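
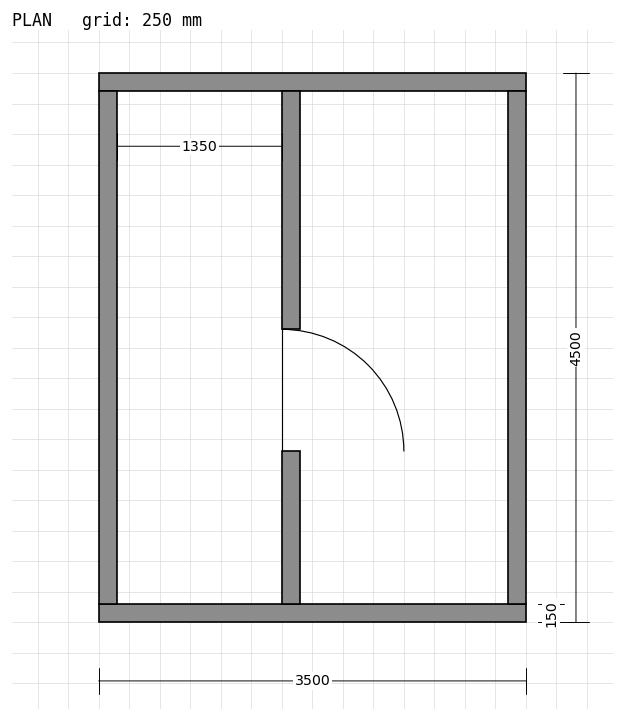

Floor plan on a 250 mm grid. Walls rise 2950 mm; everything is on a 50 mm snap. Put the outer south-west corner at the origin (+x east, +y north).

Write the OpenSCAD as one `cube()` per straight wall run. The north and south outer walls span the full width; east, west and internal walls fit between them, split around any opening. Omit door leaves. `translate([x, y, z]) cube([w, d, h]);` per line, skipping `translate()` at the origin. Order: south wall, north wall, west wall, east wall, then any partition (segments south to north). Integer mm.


cube([3500, 150, 2950]);
translate([0, 4350, 0]) cube([3500, 150, 2950]);
translate([0, 150, 0]) cube([150, 4200, 2950]);
translate([3350, 150, 0]) cube([150, 4200, 2950]);
translate([1500, 150, 0]) cube([150, 1250, 2950]);
translate([1500, 2400, 0]) cube([150, 1950, 2950]);


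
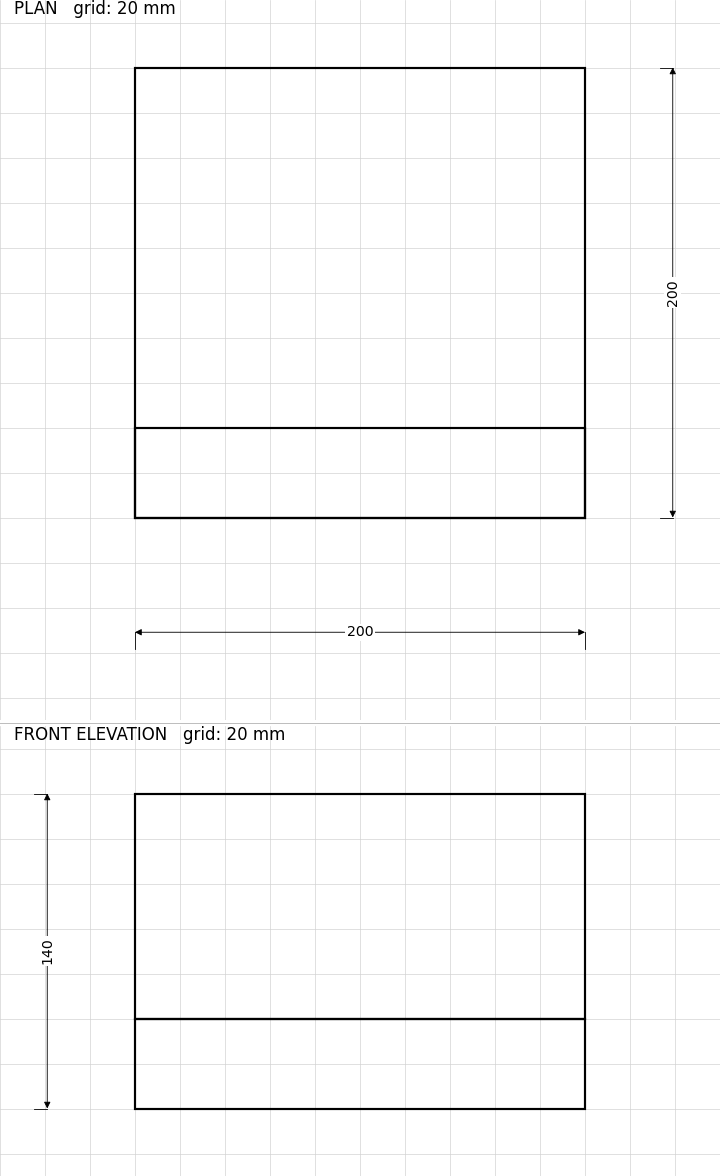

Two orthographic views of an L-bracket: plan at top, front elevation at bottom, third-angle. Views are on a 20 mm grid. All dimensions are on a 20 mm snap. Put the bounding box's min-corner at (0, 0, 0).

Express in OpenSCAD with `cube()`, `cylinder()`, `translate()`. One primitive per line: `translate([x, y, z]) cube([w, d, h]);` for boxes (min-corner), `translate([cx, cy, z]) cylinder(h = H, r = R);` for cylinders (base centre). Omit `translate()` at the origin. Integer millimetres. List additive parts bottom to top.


cube([200, 200, 40]);
translate([0, 0, 40]) cube([200, 40, 100]);


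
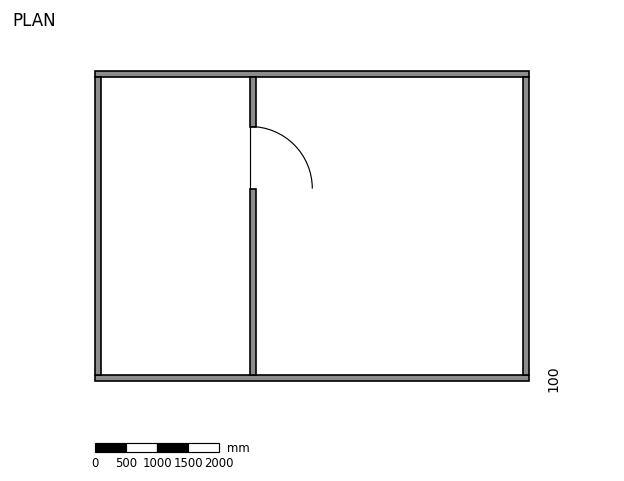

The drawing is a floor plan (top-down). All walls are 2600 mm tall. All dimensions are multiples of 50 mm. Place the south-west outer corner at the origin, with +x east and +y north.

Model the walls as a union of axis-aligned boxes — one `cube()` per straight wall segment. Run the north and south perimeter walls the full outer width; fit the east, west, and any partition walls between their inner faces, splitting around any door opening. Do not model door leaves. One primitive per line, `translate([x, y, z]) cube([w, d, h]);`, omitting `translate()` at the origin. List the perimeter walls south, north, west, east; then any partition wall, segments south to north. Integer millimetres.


cube([7000, 100, 2600]);
translate([0, 4900, 0]) cube([7000, 100, 2600]);
translate([0, 100, 0]) cube([100, 4800, 2600]);
translate([6900, 100, 0]) cube([100, 4800, 2600]);
translate([2500, 100, 0]) cube([100, 3000, 2600]);
translate([2500, 4100, 0]) cube([100, 800, 2600]);


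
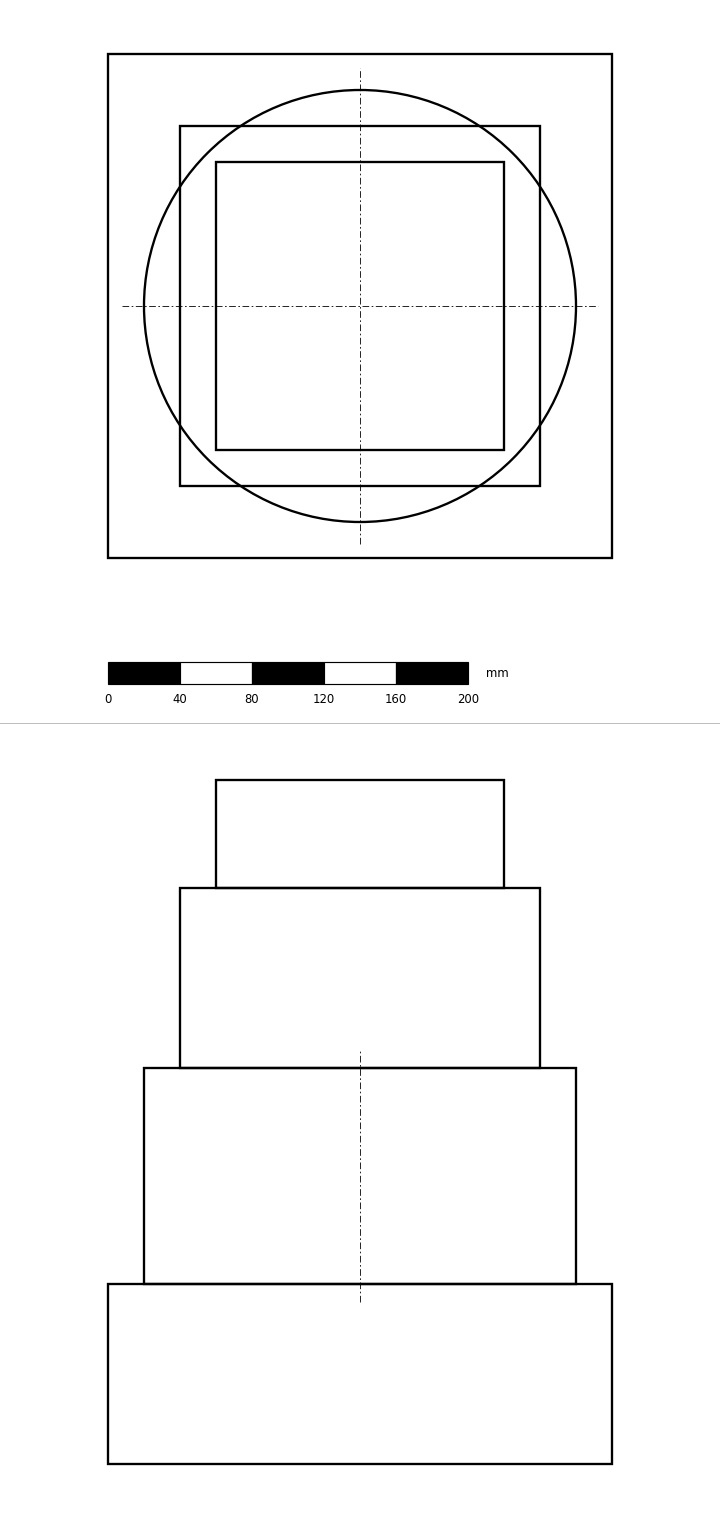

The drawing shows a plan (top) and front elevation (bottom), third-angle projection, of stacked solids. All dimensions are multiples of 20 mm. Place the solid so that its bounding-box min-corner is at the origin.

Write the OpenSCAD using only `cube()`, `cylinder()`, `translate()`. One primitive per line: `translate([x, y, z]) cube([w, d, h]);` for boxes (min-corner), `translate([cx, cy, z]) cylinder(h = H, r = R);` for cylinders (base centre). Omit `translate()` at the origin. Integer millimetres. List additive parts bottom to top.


cube([280, 280, 100]);
translate([140, 140, 100]) cylinder(h = 120, r = 120);
translate([40, 40, 220]) cube([200, 200, 100]);
translate([60, 60, 320]) cube([160, 160, 60]);


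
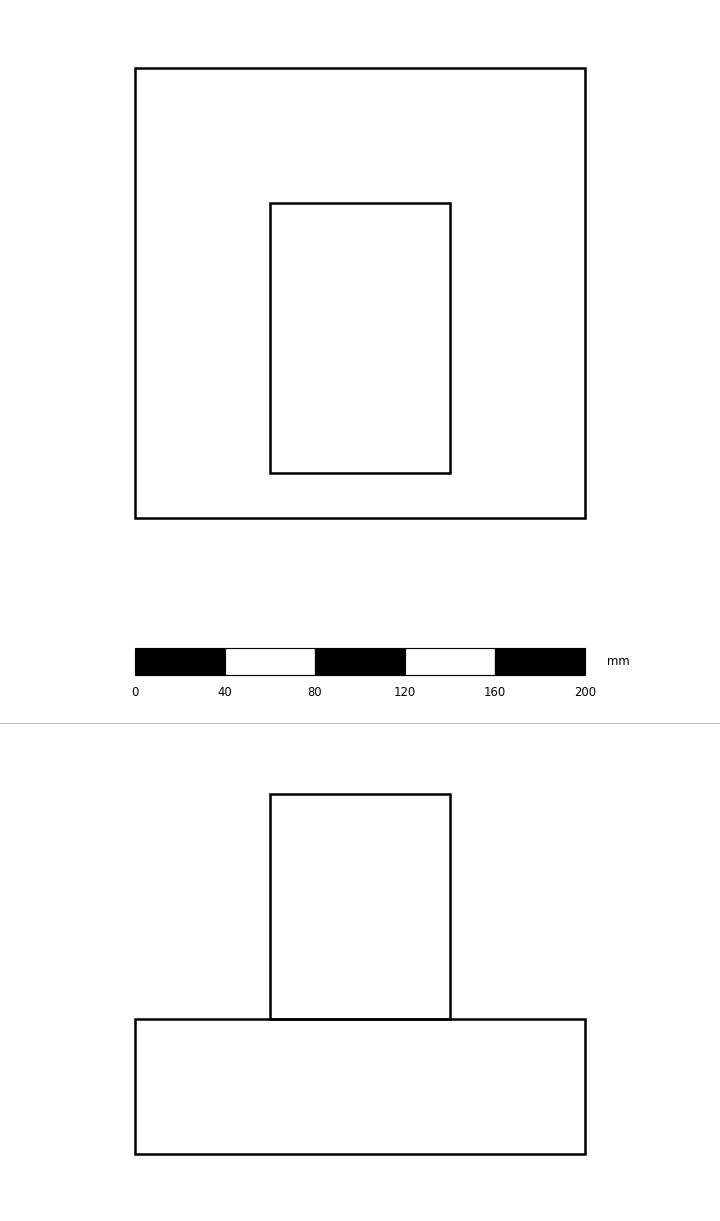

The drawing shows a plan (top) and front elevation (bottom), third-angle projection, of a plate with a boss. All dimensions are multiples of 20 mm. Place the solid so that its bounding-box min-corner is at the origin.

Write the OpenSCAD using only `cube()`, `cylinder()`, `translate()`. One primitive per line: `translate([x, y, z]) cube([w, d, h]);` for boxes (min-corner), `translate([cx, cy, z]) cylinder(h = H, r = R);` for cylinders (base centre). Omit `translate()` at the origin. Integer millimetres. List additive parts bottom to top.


cube([200, 200, 60]);
translate([60, 20, 60]) cube([80, 120, 100]);


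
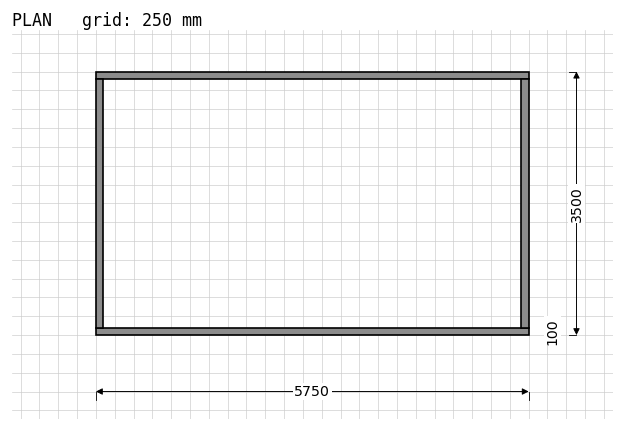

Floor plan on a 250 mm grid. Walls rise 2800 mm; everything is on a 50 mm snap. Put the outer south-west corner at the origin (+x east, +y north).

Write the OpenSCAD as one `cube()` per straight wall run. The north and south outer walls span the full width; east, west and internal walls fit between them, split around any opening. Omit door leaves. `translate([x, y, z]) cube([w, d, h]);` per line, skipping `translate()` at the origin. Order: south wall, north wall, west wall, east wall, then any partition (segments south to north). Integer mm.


cube([5750, 100, 2800]);
translate([0, 3400, 0]) cube([5750, 100, 2800]);
translate([0, 100, 0]) cube([100, 3300, 2800]);
translate([5650, 100, 0]) cube([100, 3300, 2800]);


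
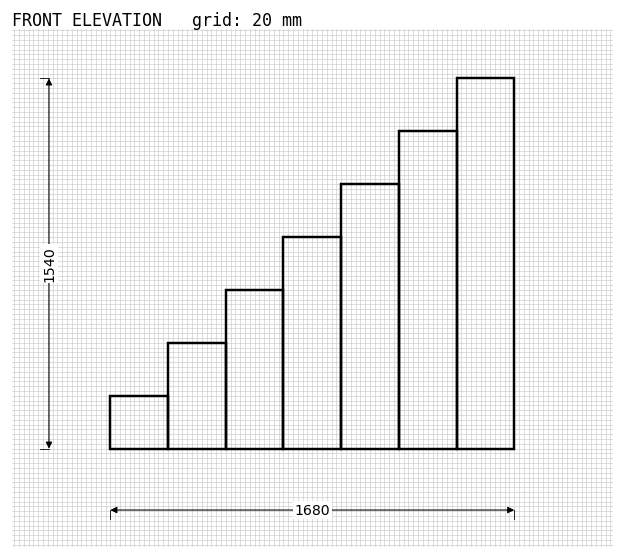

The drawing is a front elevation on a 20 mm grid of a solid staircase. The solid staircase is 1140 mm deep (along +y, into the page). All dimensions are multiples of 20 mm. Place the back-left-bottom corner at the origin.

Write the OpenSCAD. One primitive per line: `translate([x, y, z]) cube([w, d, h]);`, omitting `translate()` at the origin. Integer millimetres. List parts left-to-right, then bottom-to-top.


cube([240, 1140, 220]);
translate([240, 0, 0]) cube([240, 1140, 440]);
translate([480, 0, 0]) cube([240, 1140, 660]);
translate([720, 0, 0]) cube([240, 1140, 880]);
translate([960, 0, 0]) cube([240, 1140, 1100]);
translate([1200, 0, 0]) cube([240, 1140, 1320]);
translate([1440, 0, 0]) cube([240, 1140, 1540]);


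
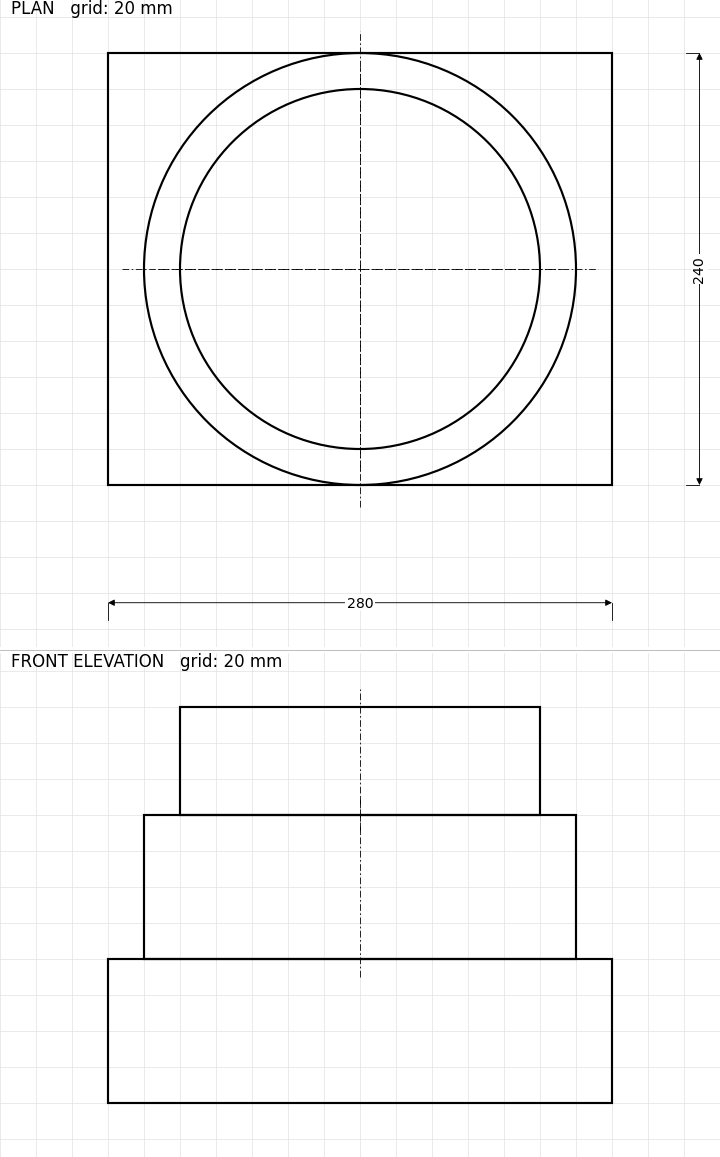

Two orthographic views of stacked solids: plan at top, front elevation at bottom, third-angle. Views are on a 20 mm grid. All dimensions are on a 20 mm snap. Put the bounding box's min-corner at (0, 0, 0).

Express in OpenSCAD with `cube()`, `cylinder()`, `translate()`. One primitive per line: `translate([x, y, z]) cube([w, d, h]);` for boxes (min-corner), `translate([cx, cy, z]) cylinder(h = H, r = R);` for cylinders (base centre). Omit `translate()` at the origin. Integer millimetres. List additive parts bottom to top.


cube([280, 240, 80]);
translate([140, 120, 80]) cylinder(h = 80, r = 120);
translate([140, 120, 160]) cylinder(h = 60, r = 100);


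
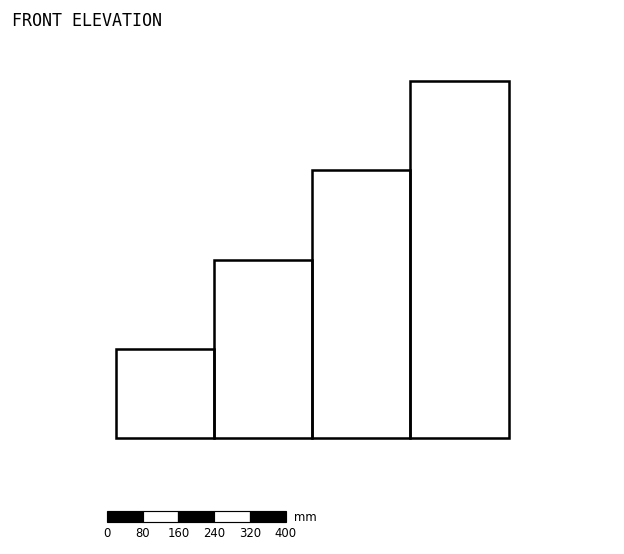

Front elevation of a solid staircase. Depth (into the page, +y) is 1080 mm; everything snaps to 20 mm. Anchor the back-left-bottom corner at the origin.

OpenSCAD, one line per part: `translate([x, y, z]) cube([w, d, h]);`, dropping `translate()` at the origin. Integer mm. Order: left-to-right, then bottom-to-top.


cube([220, 1080, 200]);
translate([220, 0, 0]) cube([220, 1080, 400]);
translate([440, 0, 0]) cube([220, 1080, 600]);
translate([660, 0, 0]) cube([220, 1080, 800]);


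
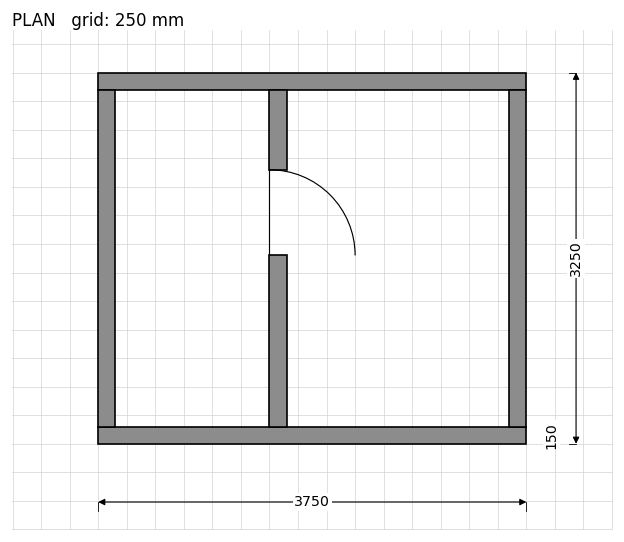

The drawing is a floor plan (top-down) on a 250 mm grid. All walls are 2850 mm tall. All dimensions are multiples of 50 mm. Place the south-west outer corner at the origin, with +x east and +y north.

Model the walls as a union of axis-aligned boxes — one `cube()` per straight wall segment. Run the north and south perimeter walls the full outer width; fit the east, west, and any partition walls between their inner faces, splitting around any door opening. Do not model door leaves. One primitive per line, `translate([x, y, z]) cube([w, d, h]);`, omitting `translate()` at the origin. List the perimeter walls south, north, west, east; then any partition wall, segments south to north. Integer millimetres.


cube([3750, 150, 2850]);
translate([0, 3100, 0]) cube([3750, 150, 2850]);
translate([0, 150, 0]) cube([150, 2950, 2850]);
translate([3600, 150, 0]) cube([150, 2950, 2850]);
translate([1500, 150, 0]) cube([150, 1500, 2850]);
translate([1500, 2400, 0]) cube([150, 700, 2850]);


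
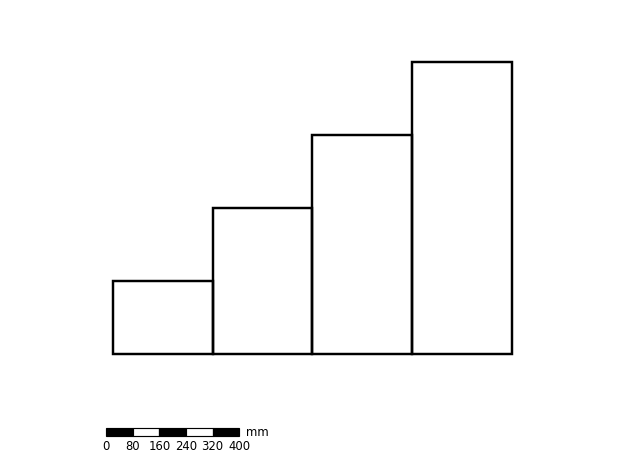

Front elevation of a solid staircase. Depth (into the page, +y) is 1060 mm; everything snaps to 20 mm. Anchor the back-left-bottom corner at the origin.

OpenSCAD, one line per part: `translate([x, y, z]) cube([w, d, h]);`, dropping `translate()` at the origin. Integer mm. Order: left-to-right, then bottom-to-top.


cube([300, 1060, 220]);
translate([300, 0, 0]) cube([300, 1060, 440]);
translate([600, 0, 0]) cube([300, 1060, 660]);
translate([900, 0, 0]) cube([300, 1060, 880]);


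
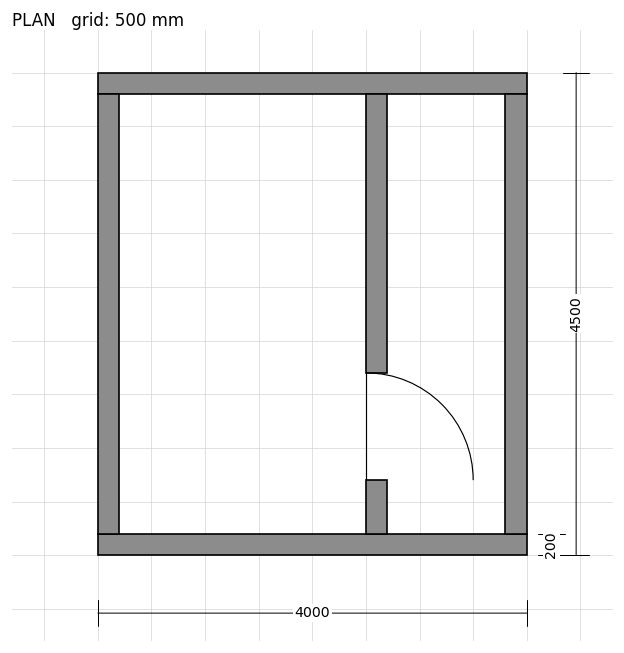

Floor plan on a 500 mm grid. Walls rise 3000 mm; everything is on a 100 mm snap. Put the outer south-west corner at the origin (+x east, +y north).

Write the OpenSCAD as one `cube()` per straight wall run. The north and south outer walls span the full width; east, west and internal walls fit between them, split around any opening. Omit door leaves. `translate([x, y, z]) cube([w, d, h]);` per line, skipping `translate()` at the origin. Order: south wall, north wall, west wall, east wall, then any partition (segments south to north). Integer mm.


cube([4000, 200, 3000]);
translate([0, 4300, 0]) cube([4000, 200, 3000]);
translate([0, 200, 0]) cube([200, 4100, 3000]);
translate([3800, 200, 0]) cube([200, 4100, 3000]);
translate([2500, 200, 0]) cube([200, 500, 3000]);
translate([2500, 1700, 0]) cube([200, 2600, 3000]);


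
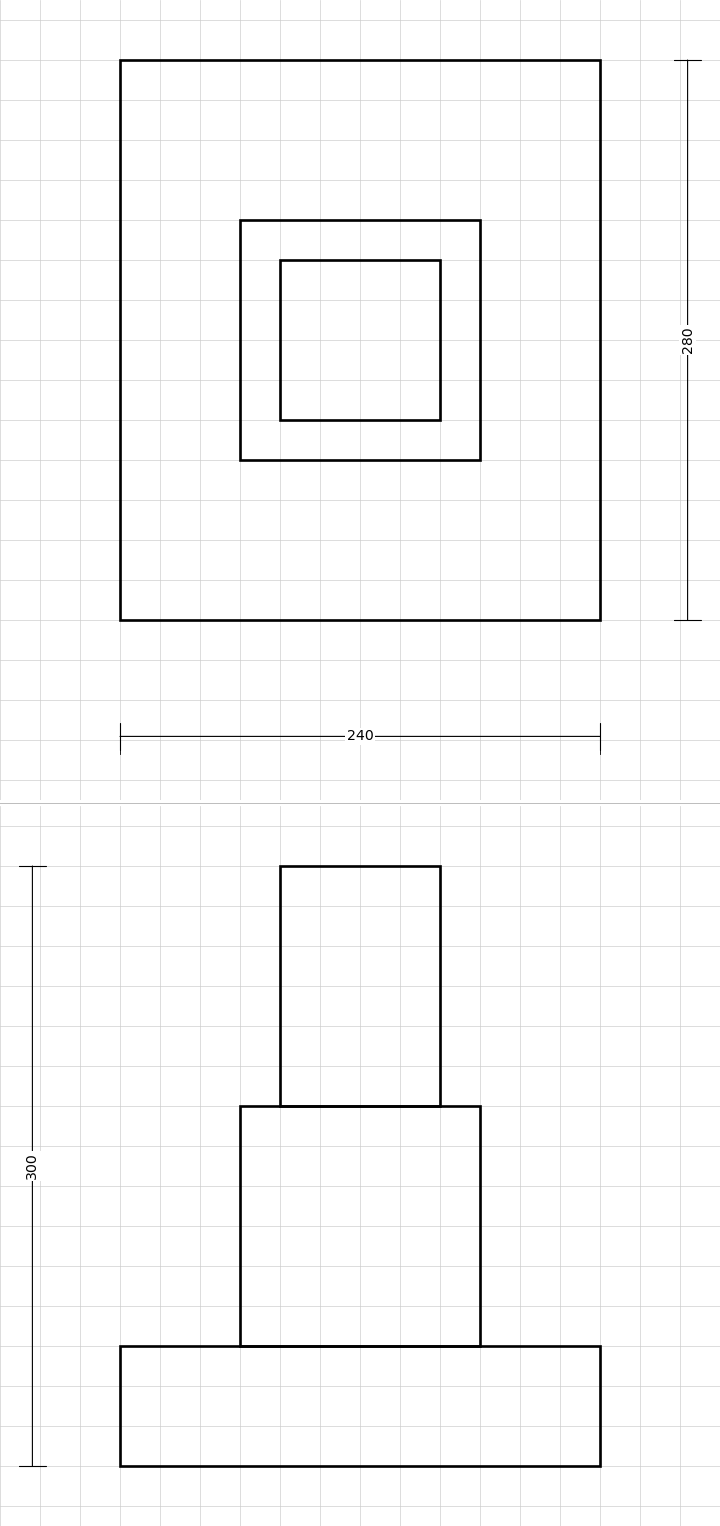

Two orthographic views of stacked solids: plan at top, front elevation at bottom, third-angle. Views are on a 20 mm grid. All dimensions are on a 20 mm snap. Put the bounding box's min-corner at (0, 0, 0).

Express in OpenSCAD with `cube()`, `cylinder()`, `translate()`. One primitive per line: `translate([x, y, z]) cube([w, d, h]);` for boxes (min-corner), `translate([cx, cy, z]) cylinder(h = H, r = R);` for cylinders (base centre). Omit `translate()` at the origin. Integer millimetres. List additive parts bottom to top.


cube([240, 280, 60]);
translate([60, 80, 60]) cube([120, 120, 120]);
translate([80, 100, 180]) cube([80, 80, 120]);


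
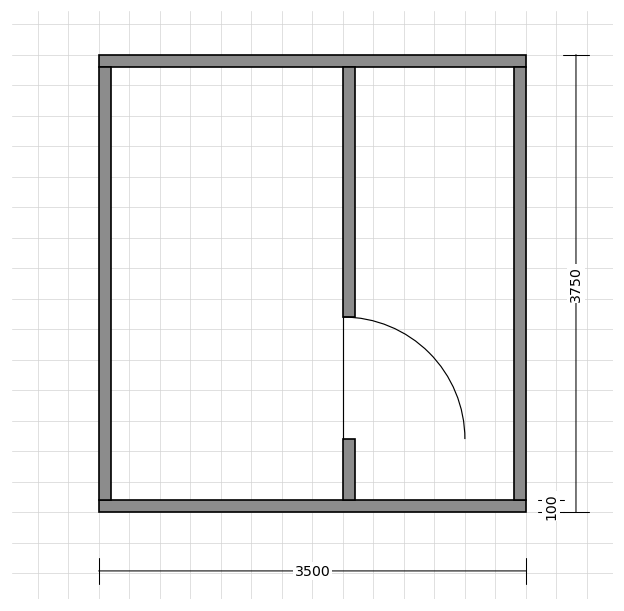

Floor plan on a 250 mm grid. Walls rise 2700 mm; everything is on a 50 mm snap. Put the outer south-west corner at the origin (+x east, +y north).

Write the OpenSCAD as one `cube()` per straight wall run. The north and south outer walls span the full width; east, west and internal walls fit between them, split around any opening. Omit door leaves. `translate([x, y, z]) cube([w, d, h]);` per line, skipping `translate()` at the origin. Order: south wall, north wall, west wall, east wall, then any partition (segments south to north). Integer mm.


cube([3500, 100, 2700]);
translate([0, 3650, 0]) cube([3500, 100, 2700]);
translate([0, 100, 0]) cube([100, 3550, 2700]);
translate([3400, 100, 0]) cube([100, 3550, 2700]);
translate([2000, 100, 0]) cube([100, 500, 2700]);
translate([2000, 1600, 0]) cube([100, 2050, 2700]);


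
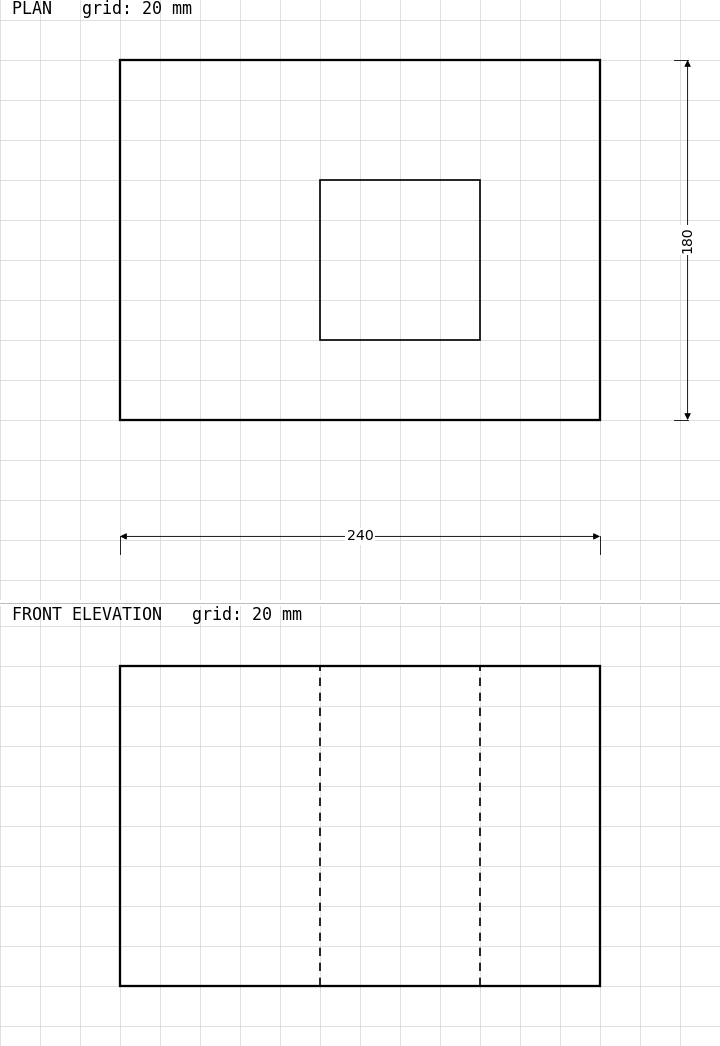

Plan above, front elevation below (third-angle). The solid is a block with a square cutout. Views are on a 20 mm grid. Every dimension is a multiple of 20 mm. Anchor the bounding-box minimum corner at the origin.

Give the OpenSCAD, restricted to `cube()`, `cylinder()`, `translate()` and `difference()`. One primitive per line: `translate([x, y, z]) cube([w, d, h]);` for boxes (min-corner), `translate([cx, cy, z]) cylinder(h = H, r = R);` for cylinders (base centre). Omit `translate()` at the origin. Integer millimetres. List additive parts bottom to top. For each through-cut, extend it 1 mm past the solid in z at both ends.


difference() {
  cube([240, 180, 160]);
  translate([100, 40, -1]) cube([80, 80, 162]);
}


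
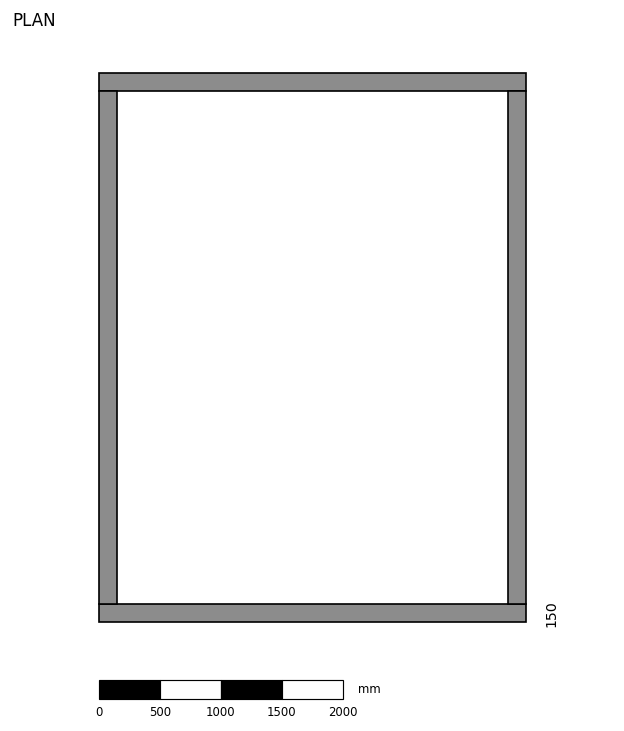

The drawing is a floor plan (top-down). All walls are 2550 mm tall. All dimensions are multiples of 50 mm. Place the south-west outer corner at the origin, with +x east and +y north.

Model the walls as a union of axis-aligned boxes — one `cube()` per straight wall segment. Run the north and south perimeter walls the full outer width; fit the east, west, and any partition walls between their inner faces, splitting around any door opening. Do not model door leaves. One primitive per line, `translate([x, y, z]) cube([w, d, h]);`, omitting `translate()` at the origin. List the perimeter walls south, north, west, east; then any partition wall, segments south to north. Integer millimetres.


cube([3500, 150, 2550]);
translate([0, 4350, 0]) cube([3500, 150, 2550]);
translate([0, 150, 0]) cube([150, 4200, 2550]);
translate([3350, 150, 0]) cube([150, 4200, 2550]);


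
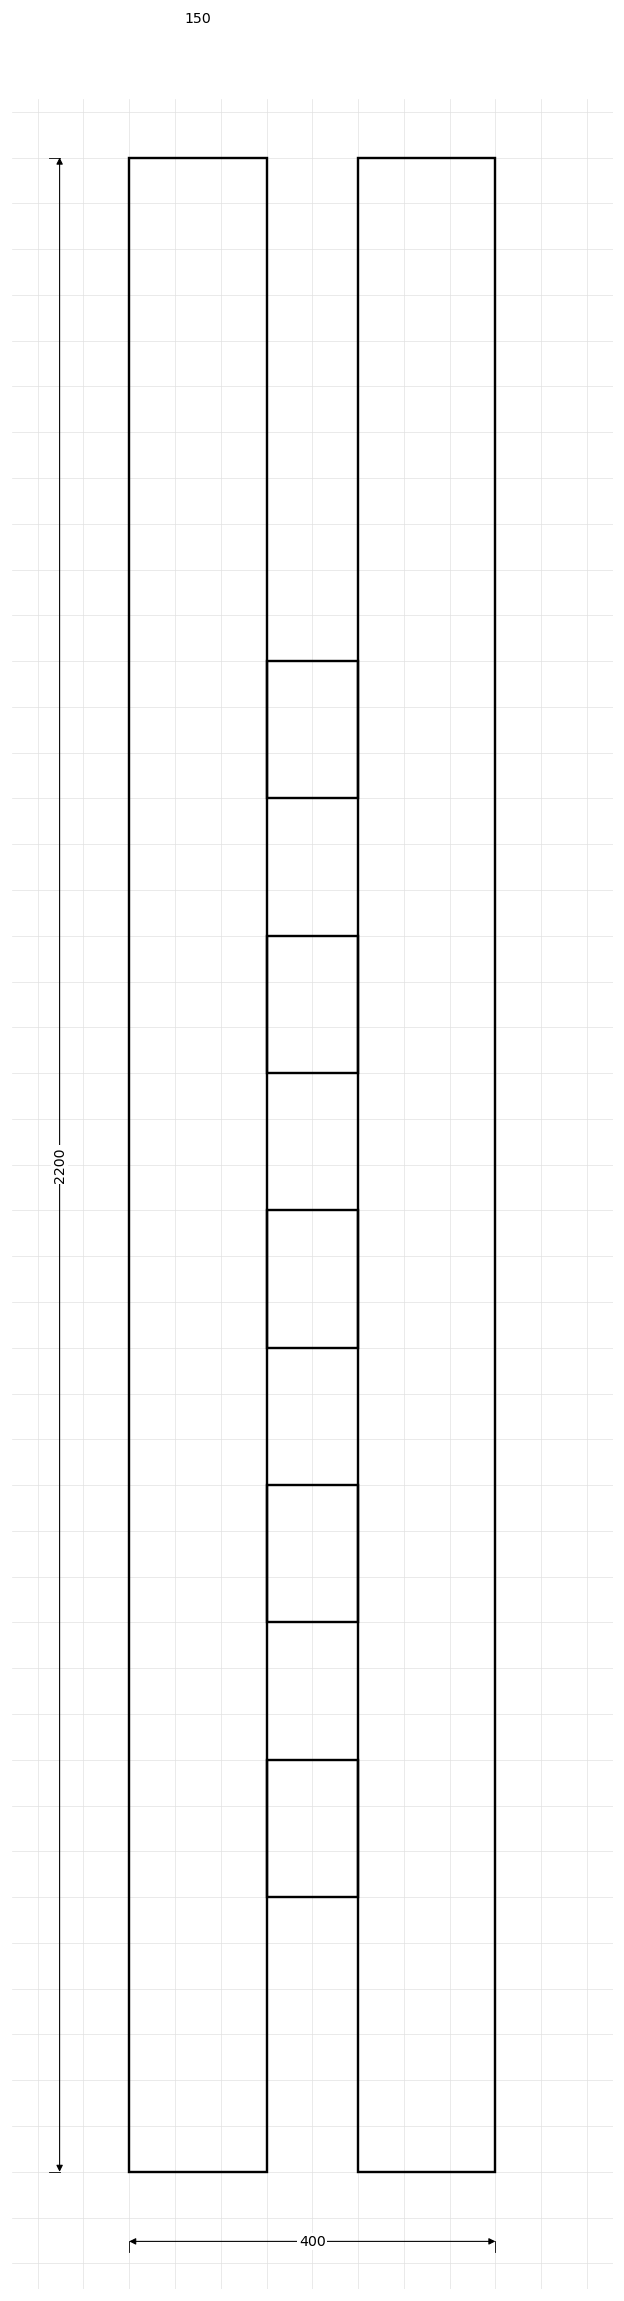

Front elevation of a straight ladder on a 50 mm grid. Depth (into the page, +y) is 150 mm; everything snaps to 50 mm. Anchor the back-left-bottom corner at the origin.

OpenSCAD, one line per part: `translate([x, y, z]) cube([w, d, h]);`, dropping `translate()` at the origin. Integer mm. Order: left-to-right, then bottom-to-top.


cube([150, 150, 2200]);
translate([150, 0, 300]) cube([100, 150, 150]);
translate([150, 0, 600]) cube([100, 150, 150]);
translate([150, 0, 900]) cube([100, 150, 150]);
translate([150, 0, 1200]) cube([100, 150, 150]);
translate([150, 0, 1500]) cube([100, 150, 150]);
translate([250, 0, 0]) cube([150, 150, 2200]);


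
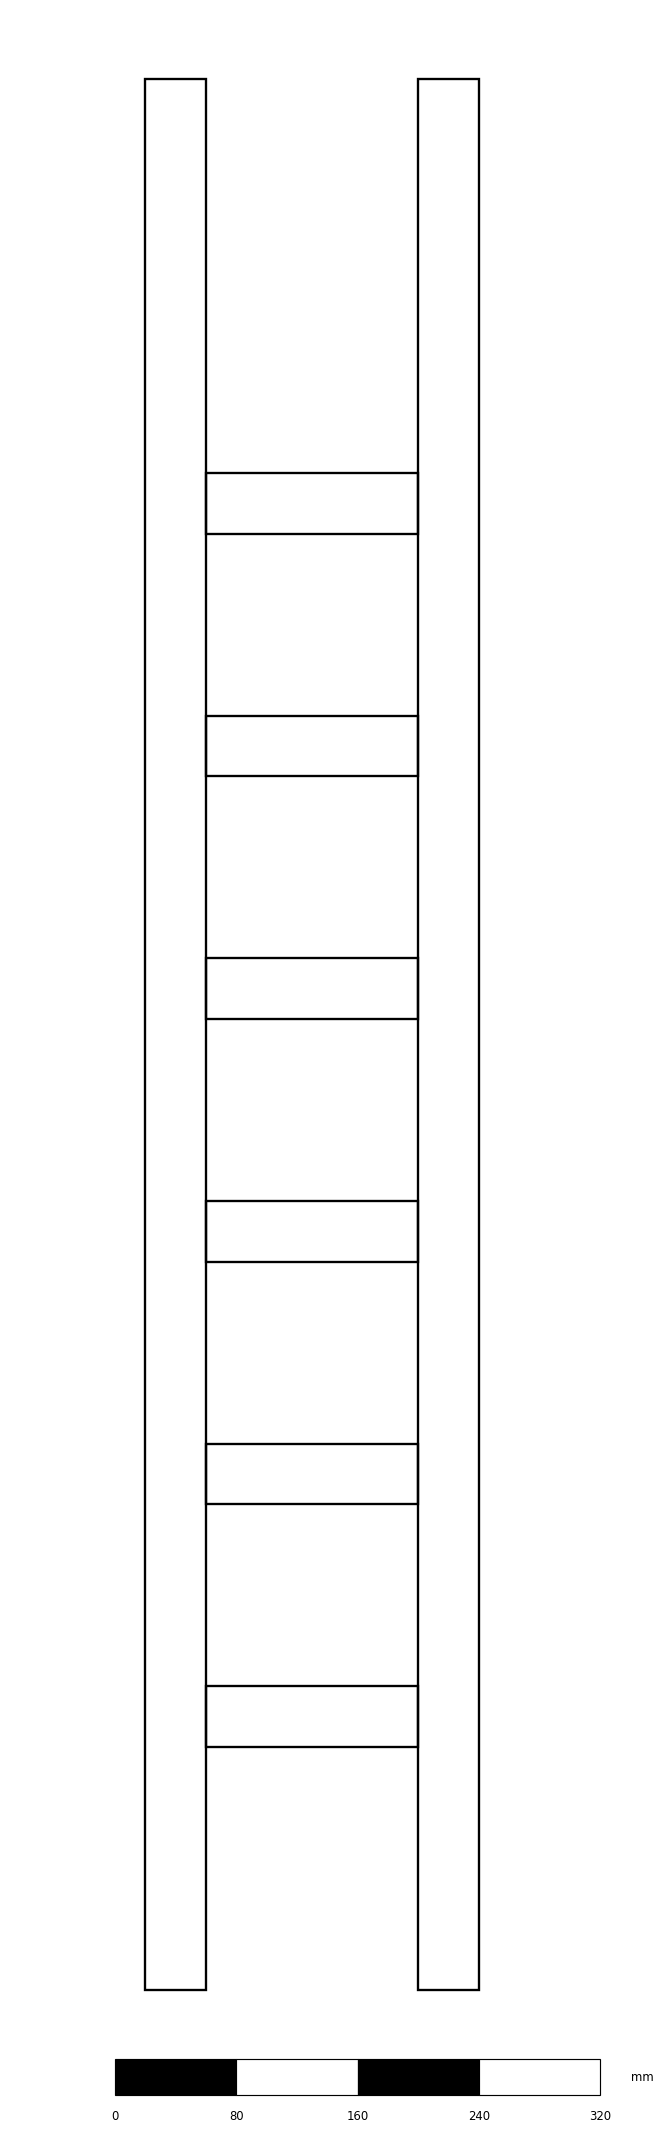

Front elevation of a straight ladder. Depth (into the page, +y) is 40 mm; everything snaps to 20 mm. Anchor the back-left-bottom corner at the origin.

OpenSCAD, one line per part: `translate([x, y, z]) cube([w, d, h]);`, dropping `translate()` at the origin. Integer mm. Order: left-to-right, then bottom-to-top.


cube([40, 40, 1260]);
translate([40, 0, 160]) cube([140, 40, 40]);
translate([40, 0, 320]) cube([140, 40, 40]);
translate([40, 0, 480]) cube([140, 40, 40]);
translate([40, 0, 640]) cube([140, 40, 40]);
translate([40, 0, 800]) cube([140, 40, 40]);
translate([40, 0, 960]) cube([140, 40, 40]);
translate([180, 0, 0]) cube([40, 40, 1260]);


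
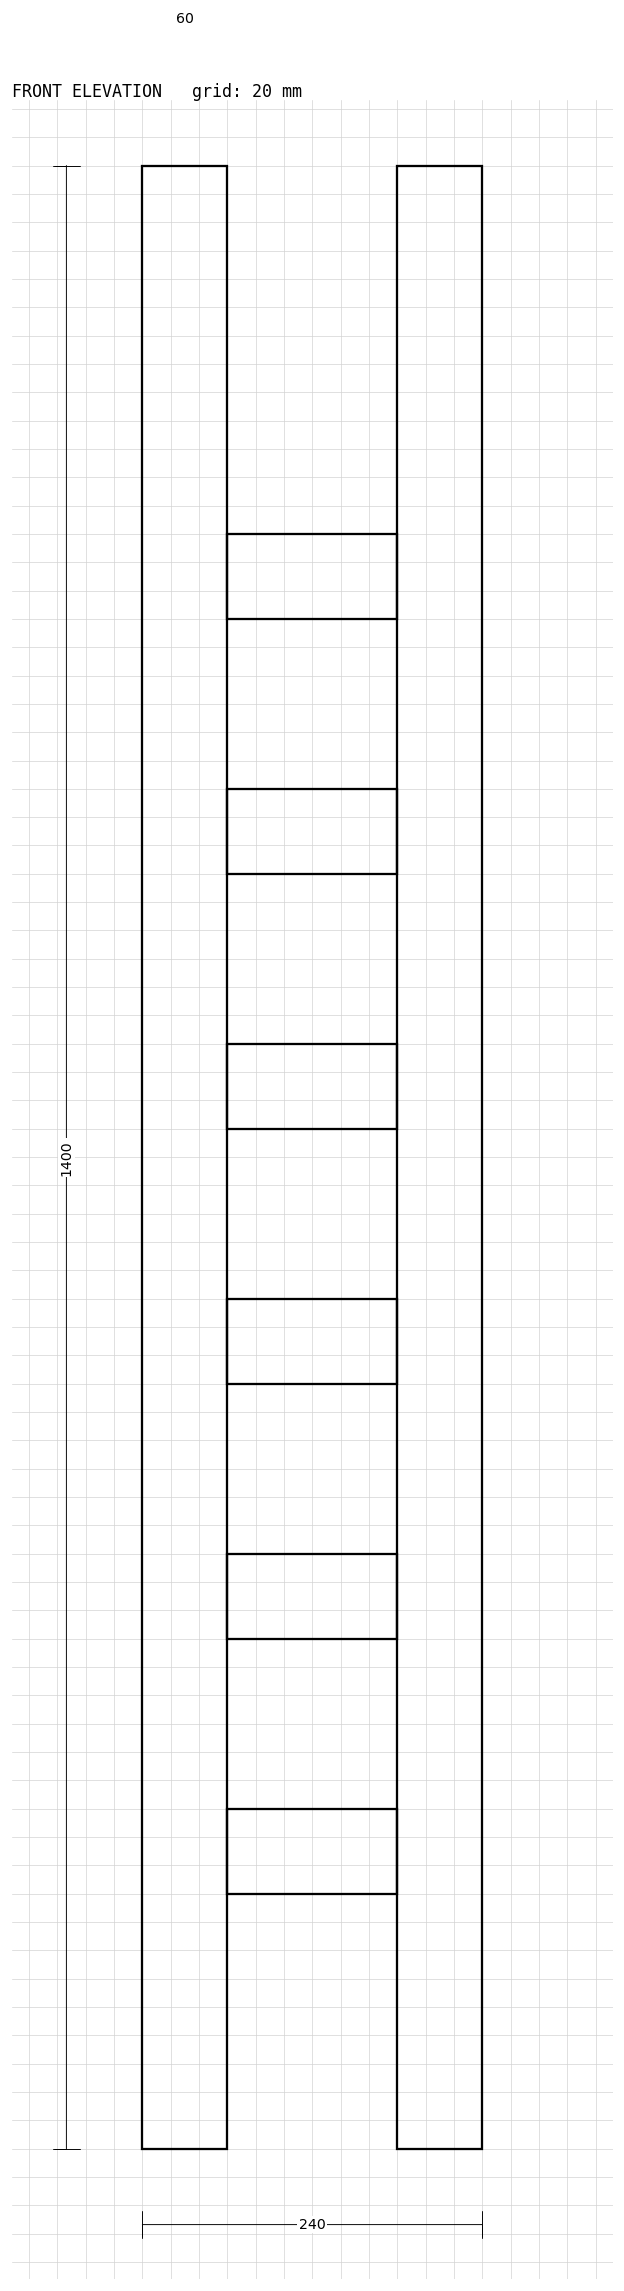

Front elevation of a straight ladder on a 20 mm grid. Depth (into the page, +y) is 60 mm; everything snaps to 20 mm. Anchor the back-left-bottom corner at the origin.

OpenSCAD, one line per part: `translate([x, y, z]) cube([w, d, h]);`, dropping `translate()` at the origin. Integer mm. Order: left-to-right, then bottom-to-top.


cube([60, 60, 1400]);
translate([60, 0, 180]) cube([120, 60, 60]);
translate([60, 0, 360]) cube([120, 60, 60]);
translate([60, 0, 540]) cube([120, 60, 60]);
translate([60, 0, 720]) cube([120, 60, 60]);
translate([60, 0, 900]) cube([120, 60, 60]);
translate([60, 0, 1080]) cube([120, 60, 60]);
translate([180, 0, 0]) cube([60, 60, 1400]);


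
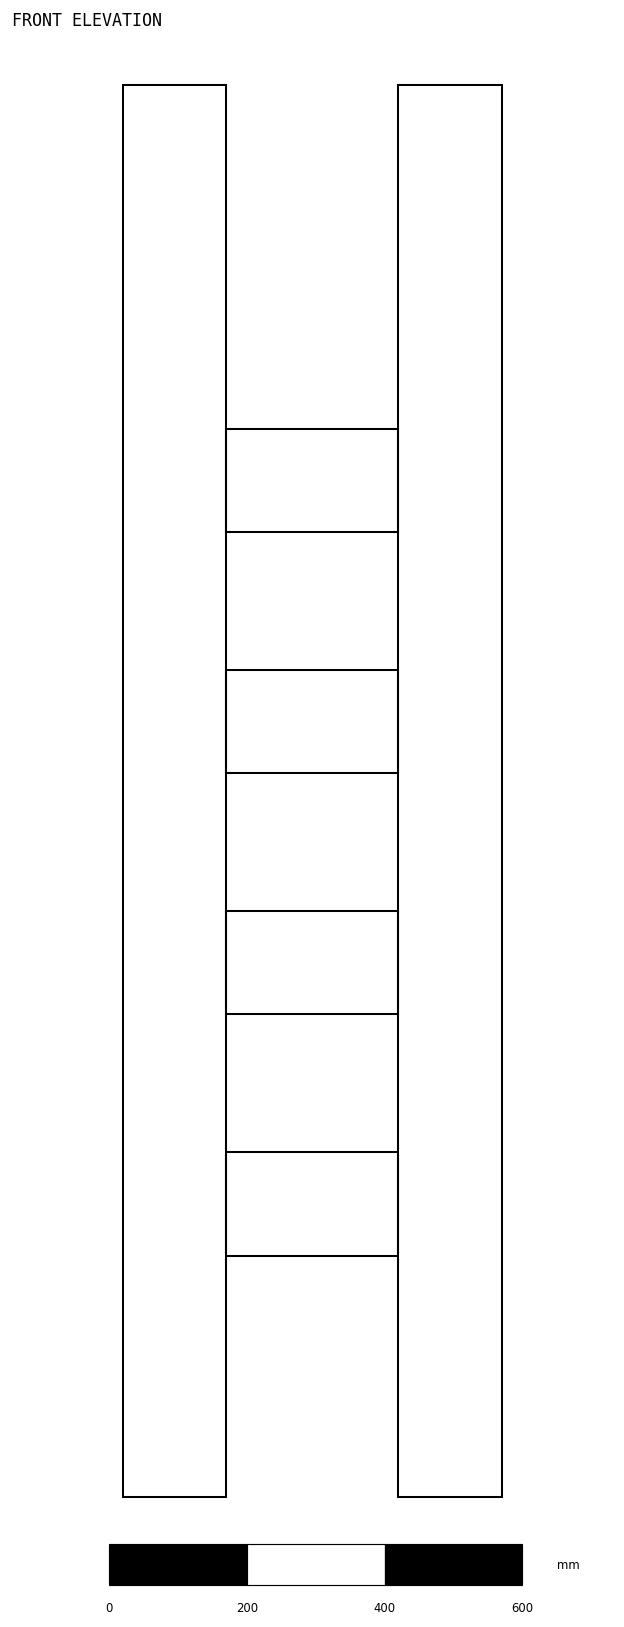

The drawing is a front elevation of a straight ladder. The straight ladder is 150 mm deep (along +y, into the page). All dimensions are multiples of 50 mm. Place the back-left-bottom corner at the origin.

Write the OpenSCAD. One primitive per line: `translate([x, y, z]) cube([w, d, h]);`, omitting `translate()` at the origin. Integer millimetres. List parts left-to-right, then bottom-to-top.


cube([150, 150, 2050]);
translate([150, 0, 350]) cube([250, 150, 150]);
translate([150, 0, 700]) cube([250, 150, 150]);
translate([150, 0, 1050]) cube([250, 150, 150]);
translate([150, 0, 1400]) cube([250, 150, 150]);
translate([400, 0, 0]) cube([150, 150, 2050]);


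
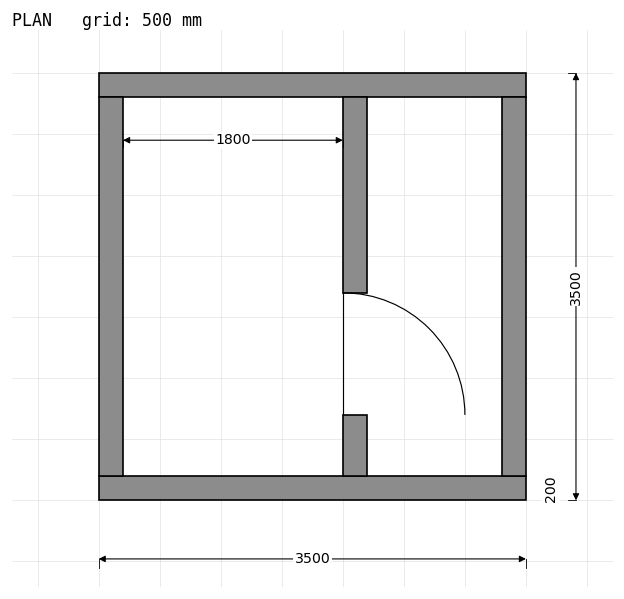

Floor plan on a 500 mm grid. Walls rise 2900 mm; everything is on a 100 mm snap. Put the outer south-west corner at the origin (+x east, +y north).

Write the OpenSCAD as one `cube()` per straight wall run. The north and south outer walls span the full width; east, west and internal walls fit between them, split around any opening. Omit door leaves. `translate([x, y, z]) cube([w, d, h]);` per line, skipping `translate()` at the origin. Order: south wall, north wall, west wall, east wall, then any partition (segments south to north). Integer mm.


cube([3500, 200, 2900]);
translate([0, 3300, 0]) cube([3500, 200, 2900]);
translate([0, 200, 0]) cube([200, 3100, 2900]);
translate([3300, 200, 0]) cube([200, 3100, 2900]);
translate([2000, 200, 0]) cube([200, 500, 2900]);
translate([2000, 1700, 0]) cube([200, 1600, 2900]);


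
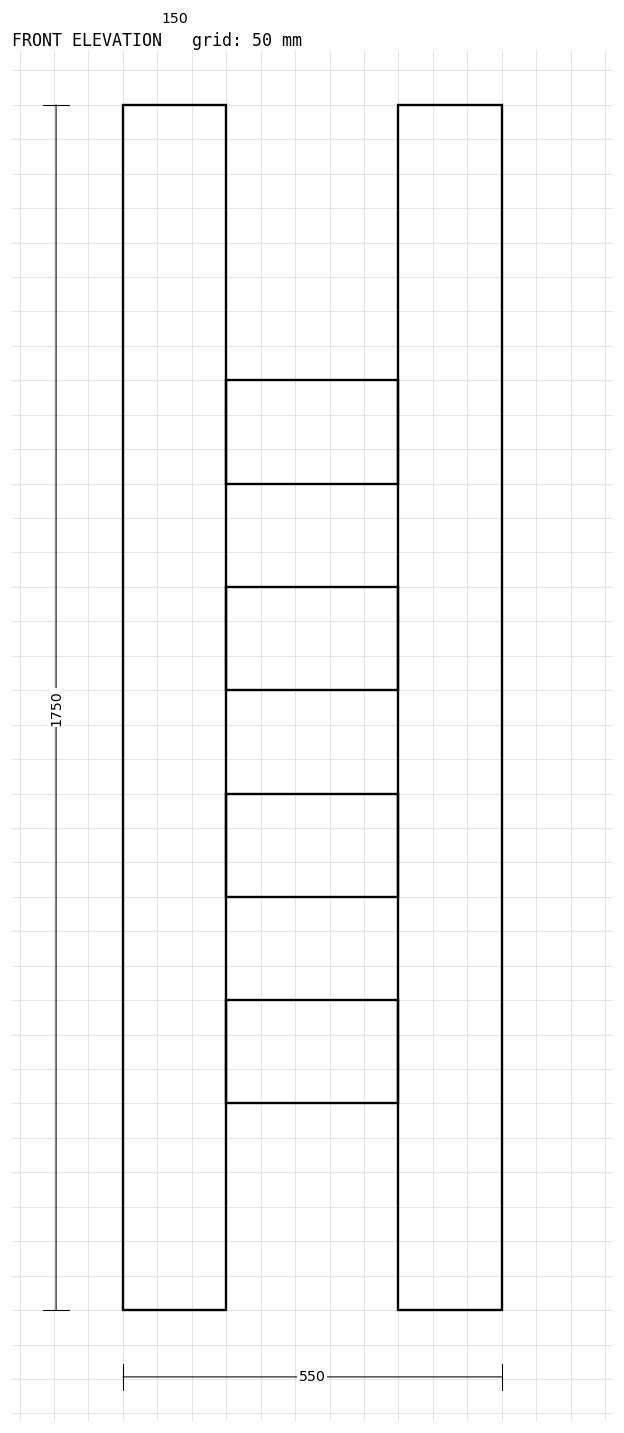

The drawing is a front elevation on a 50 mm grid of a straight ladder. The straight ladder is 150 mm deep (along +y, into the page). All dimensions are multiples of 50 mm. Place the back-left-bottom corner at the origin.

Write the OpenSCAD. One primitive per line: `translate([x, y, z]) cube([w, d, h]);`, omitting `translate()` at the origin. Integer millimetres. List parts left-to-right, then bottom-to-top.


cube([150, 150, 1750]);
translate([150, 0, 300]) cube([250, 150, 150]);
translate([150, 0, 600]) cube([250, 150, 150]);
translate([150, 0, 900]) cube([250, 150, 150]);
translate([150, 0, 1200]) cube([250, 150, 150]);
translate([400, 0, 0]) cube([150, 150, 1750]);


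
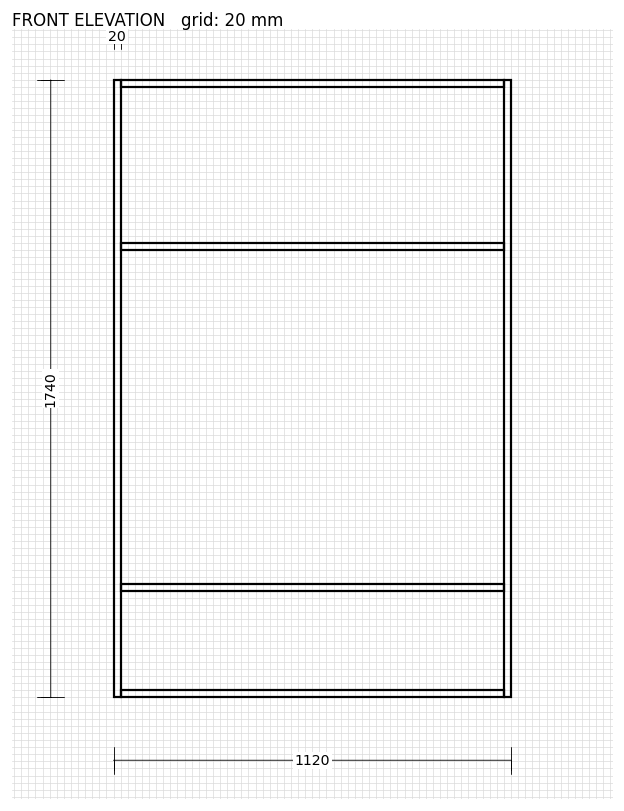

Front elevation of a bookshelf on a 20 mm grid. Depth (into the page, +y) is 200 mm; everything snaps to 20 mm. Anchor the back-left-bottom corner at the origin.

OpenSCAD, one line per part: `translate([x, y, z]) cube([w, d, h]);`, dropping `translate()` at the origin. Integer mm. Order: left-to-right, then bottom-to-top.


cube([20, 200, 1740]);
translate([20, 0, 0]) cube([1080, 200, 20]);
translate([20, 0, 300]) cube([1080, 200, 20]);
translate([20, 0, 1260]) cube([1080, 200, 20]);
translate([20, 0, 1720]) cube([1080, 200, 20]);
translate([1100, 0, 0]) cube([20, 200, 1740]);


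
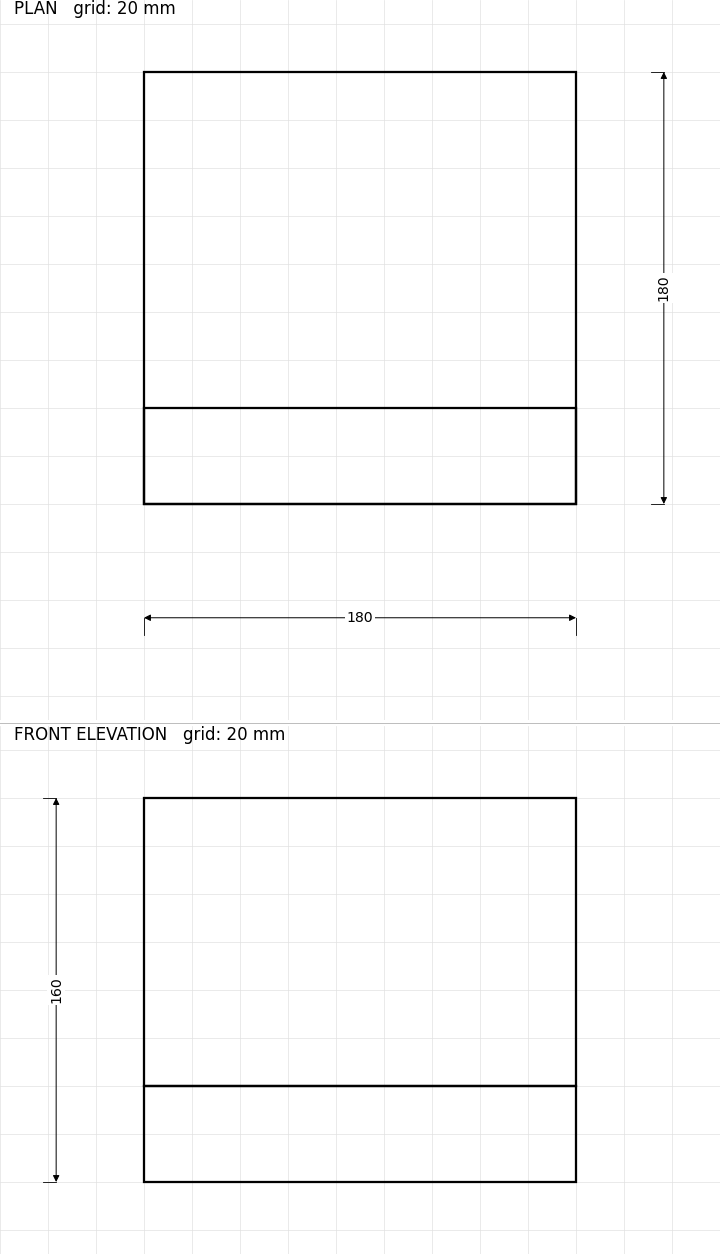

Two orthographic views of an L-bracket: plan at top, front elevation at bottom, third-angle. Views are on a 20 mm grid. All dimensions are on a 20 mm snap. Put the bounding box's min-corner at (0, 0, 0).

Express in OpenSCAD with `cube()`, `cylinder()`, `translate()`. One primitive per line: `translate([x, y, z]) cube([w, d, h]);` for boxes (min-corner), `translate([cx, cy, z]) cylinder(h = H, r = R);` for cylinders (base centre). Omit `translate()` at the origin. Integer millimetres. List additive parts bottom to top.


cube([180, 180, 40]);
translate([0, 0, 40]) cube([180, 40, 120]);


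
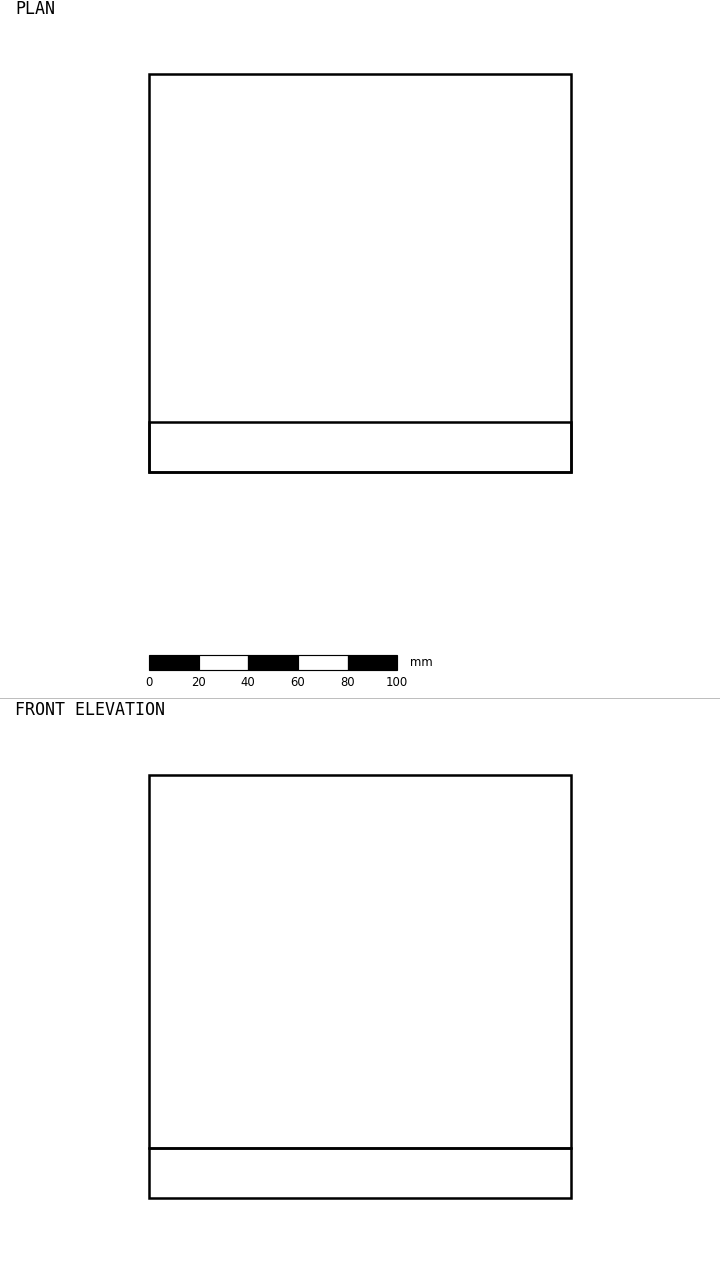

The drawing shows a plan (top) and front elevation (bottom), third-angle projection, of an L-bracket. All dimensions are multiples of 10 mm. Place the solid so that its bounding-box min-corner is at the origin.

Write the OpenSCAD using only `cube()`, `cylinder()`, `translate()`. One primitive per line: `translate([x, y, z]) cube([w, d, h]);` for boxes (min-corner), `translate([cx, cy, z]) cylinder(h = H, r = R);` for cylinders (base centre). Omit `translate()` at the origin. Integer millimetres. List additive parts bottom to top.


cube([170, 160, 20]);
translate([0, 0, 20]) cube([170, 20, 150]);


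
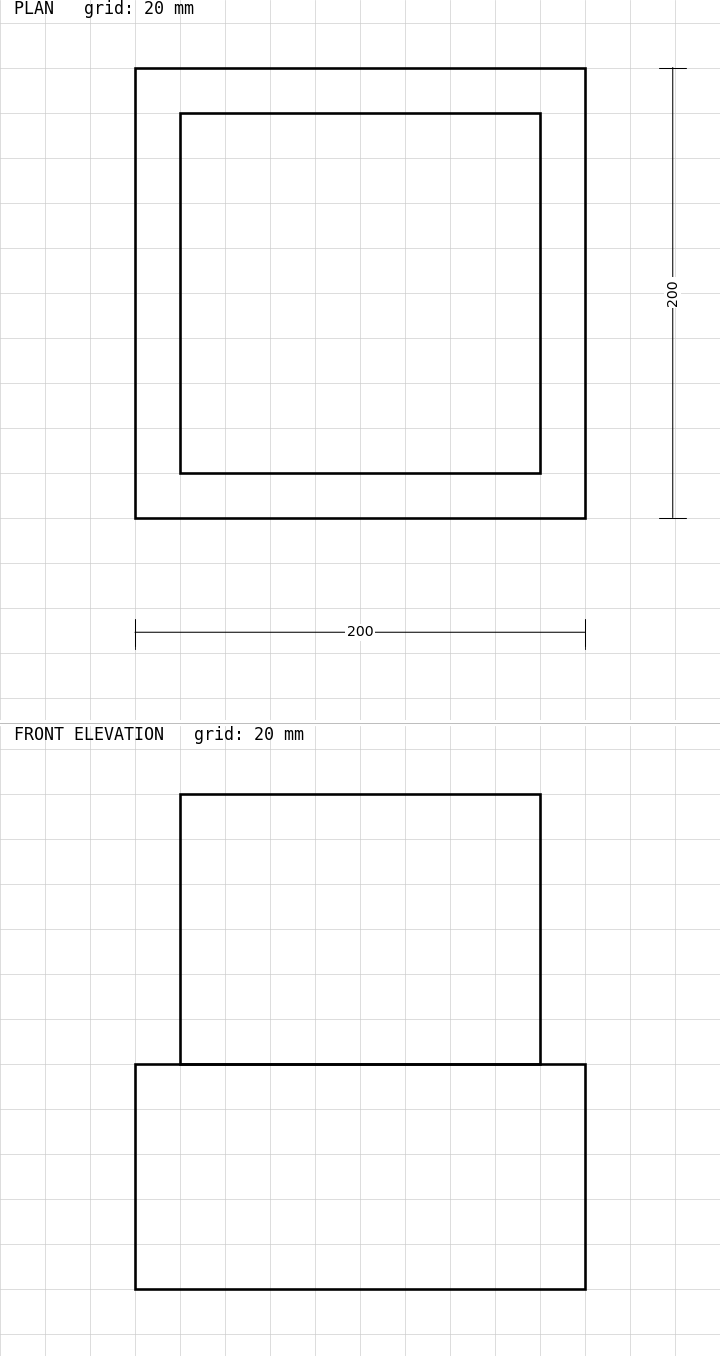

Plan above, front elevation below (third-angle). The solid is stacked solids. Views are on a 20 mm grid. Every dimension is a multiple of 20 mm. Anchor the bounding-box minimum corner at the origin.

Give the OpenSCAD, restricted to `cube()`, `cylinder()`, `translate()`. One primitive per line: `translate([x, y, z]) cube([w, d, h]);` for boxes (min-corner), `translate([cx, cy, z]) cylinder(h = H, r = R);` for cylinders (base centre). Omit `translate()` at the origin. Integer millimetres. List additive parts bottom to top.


cube([200, 200, 100]);
translate([20, 20, 100]) cube([160, 160, 120]);


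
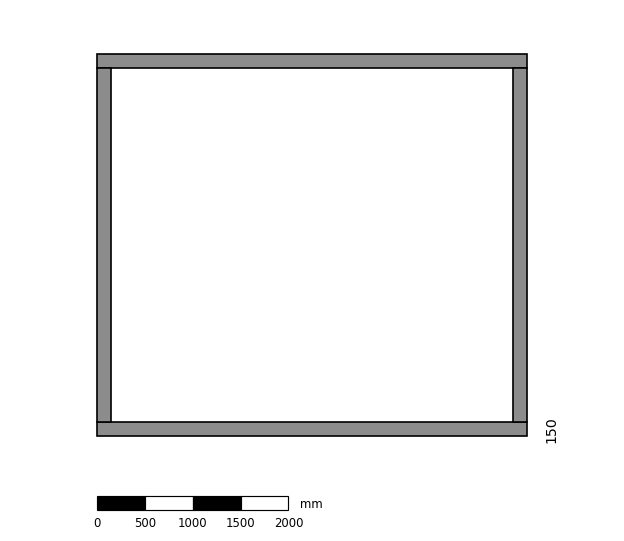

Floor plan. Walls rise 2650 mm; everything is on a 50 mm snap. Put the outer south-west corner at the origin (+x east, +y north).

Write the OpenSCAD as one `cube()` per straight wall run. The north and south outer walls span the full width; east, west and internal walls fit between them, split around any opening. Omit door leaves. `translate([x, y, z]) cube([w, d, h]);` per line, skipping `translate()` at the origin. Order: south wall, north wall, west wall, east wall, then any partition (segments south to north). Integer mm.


cube([4500, 150, 2650]);
translate([0, 3850, 0]) cube([4500, 150, 2650]);
translate([0, 150, 0]) cube([150, 3700, 2650]);
translate([4350, 150, 0]) cube([150, 3700, 2650]);


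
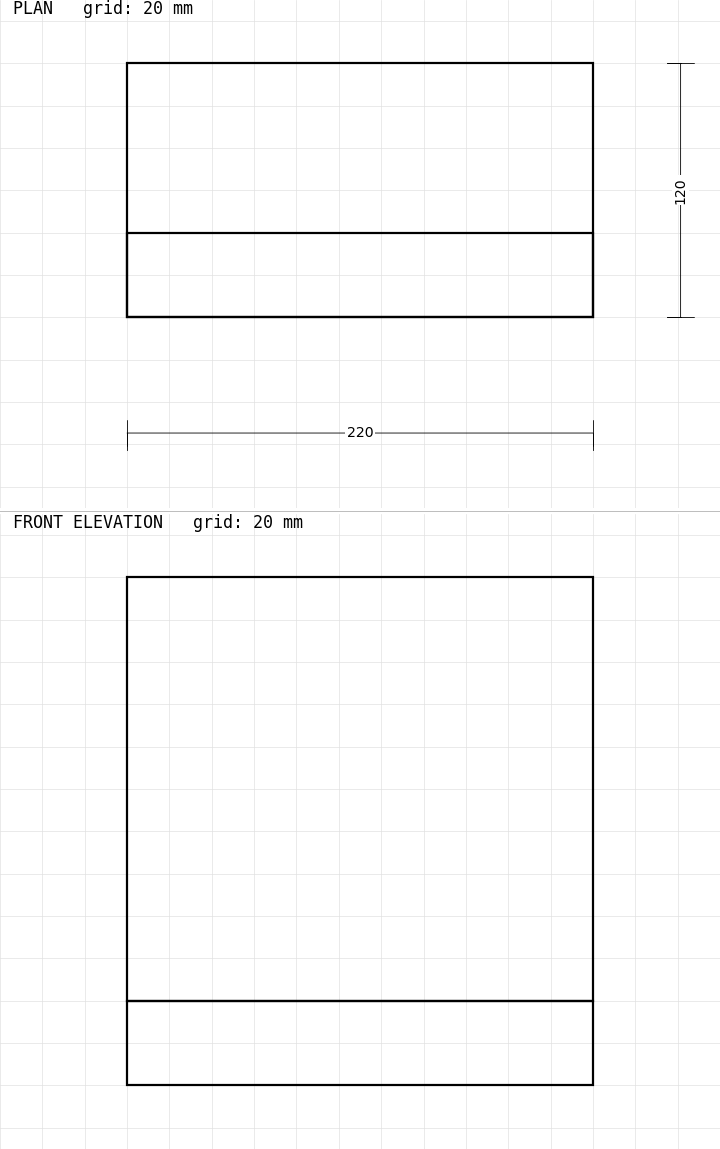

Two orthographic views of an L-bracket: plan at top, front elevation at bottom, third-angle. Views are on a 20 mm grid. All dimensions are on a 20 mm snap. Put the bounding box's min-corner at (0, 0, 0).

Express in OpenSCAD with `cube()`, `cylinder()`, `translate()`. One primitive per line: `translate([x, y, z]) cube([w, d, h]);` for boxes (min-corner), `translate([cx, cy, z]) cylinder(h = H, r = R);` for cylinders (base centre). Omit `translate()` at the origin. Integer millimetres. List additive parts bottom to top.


cube([220, 120, 40]);
translate([0, 0, 40]) cube([220, 40, 200]);


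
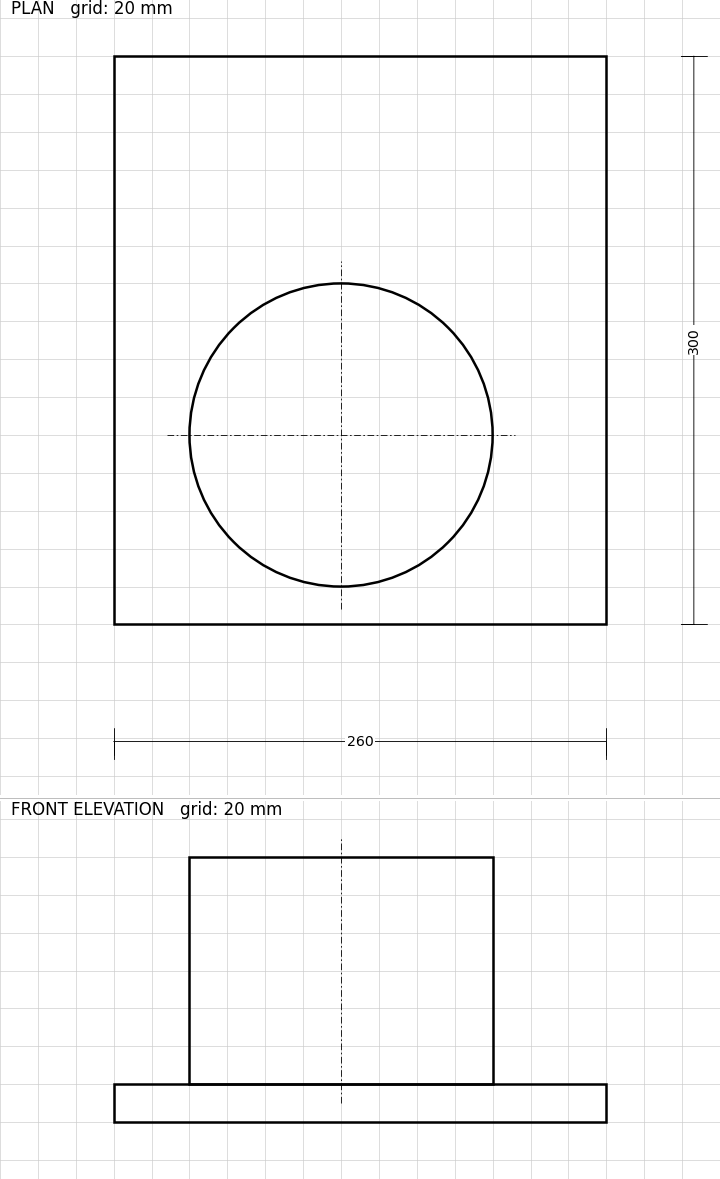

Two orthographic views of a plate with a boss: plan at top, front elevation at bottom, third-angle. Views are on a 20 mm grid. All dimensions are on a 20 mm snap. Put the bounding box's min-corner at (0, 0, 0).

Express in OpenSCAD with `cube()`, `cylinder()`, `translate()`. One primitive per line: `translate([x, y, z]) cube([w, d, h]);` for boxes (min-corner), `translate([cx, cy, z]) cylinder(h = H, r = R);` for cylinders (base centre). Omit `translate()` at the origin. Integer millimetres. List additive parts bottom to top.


cube([260, 300, 20]);
translate([120, 100, 20]) cylinder(h = 120, r = 80);


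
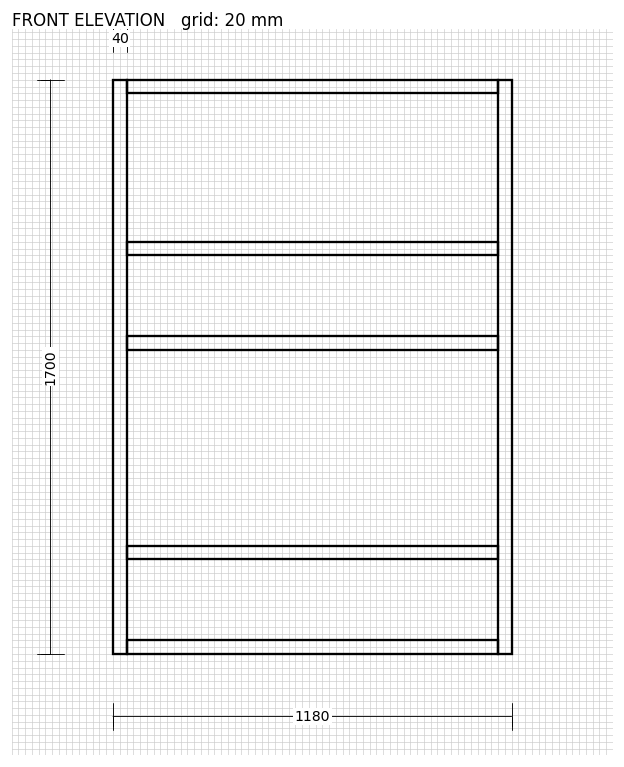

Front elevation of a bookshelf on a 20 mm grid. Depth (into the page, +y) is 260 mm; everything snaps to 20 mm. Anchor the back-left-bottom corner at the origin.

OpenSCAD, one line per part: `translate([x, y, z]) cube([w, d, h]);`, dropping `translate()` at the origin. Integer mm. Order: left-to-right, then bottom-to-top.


cube([40, 260, 1700]);
translate([40, 0, 0]) cube([1100, 260, 40]);
translate([40, 0, 280]) cube([1100, 260, 40]);
translate([40, 0, 900]) cube([1100, 260, 40]);
translate([40, 0, 1180]) cube([1100, 260, 40]);
translate([40, 0, 1660]) cube([1100, 260, 40]);
translate([1140, 0, 0]) cube([40, 260, 1700]);


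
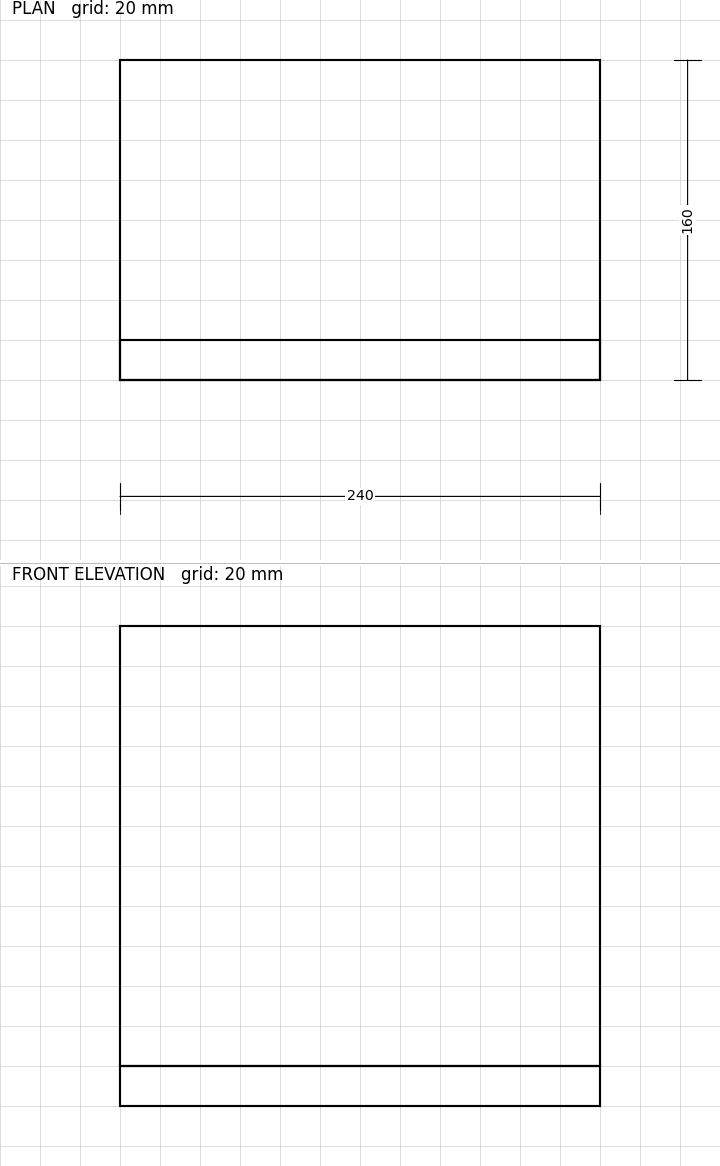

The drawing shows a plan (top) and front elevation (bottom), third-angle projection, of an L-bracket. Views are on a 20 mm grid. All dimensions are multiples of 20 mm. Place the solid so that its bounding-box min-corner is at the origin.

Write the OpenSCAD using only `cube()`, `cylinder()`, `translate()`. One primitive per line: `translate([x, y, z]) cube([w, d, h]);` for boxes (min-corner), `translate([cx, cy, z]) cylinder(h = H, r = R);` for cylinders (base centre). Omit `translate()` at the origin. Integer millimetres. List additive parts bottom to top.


cube([240, 160, 20]);
translate([0, 0, 20]) cube([240, 20, 220]);


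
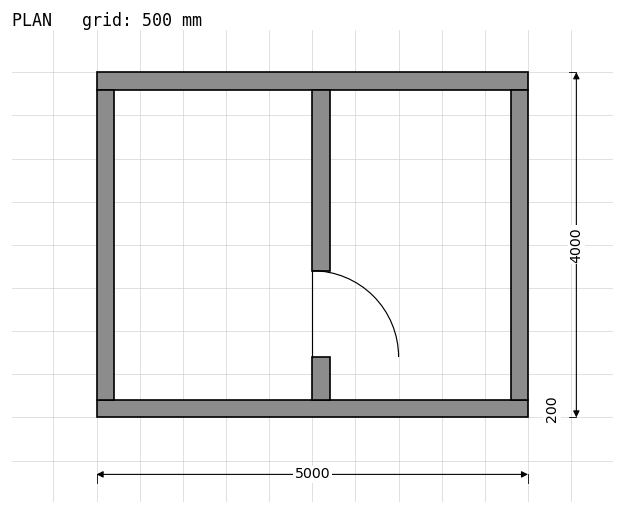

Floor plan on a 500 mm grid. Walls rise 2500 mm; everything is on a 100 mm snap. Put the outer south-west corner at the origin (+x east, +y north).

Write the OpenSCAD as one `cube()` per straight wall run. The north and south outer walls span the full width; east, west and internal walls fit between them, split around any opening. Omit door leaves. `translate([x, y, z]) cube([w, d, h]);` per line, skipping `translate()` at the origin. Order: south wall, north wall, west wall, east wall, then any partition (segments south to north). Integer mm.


cube([5000, 200, 2500]);
translate([0, 3800, 0]) cube([5000, 200, 2500]);
translate([0, 200, 0]) cube([200, 3600, 2500]);
translate([4800, 200, 0]) cube([200, 3600, 2500]);
translate([2500, 200, 0]) cube([200, 500, 2500]);
translate([2500, 1700, 0]) cube([200, 2100, 2500]);
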